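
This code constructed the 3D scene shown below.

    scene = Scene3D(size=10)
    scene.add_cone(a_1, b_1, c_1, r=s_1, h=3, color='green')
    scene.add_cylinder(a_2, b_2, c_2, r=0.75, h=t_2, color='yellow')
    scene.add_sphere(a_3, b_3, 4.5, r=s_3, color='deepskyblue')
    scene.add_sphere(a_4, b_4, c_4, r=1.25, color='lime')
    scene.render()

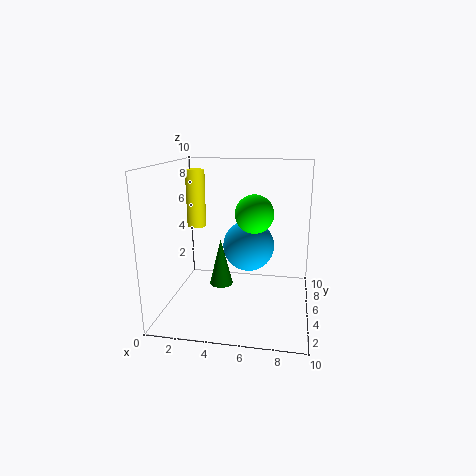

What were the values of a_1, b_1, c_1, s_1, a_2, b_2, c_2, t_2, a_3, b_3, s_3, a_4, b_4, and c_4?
a_1 = 4.25, b_1 = 3, c_1 = 2.5, s_1 = 0.75, a_2 = 1, b_2 = 8.25, c_2 = 4.75, t_2 = 4.5, a_3 = 5.75, b_3 = 5, s_3 = 1.75, a_4 = 6.25, b_4 = 4, c_4 = 7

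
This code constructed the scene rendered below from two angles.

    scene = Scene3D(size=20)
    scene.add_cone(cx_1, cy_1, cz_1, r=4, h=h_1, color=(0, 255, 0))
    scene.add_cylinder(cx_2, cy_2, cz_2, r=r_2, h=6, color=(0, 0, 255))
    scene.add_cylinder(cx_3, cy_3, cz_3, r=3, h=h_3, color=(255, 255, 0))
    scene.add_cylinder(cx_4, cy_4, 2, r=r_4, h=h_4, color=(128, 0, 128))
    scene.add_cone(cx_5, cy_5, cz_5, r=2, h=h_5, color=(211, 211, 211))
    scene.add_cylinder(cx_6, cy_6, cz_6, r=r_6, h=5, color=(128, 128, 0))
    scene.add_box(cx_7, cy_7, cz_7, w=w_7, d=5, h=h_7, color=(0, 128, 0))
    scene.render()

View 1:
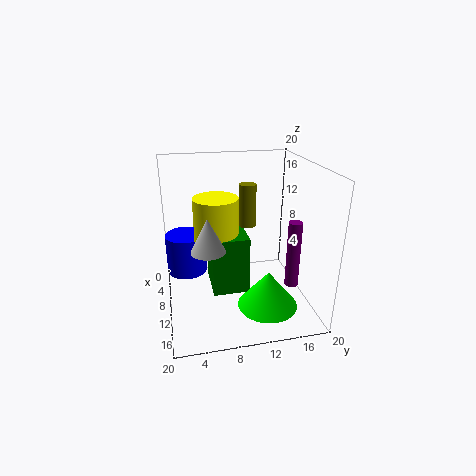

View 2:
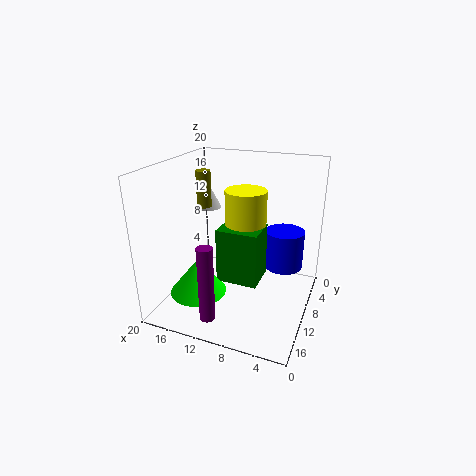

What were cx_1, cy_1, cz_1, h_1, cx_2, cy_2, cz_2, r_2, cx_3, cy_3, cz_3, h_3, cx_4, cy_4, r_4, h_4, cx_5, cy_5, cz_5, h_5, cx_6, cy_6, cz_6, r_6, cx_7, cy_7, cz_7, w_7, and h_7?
cx_1 = 15
cy_1 = 13
cz_1 = 2
h_1 = 5
cx_2 = 5
cy_2 = 3
cz_2 = 3
r_2 = 3
cx_3 = 10
cy_3 = 7
cz_3 = 9
h_3 = 7
cx_4 = 11
cy_4 = 18
r_4 = 1
h_4 = 10
cx_5 = 17
cy_5 = 5
cz_5 = 12
h_5 = 4
cx_6 = 15
cy_6 = 10
cz_6 = 14
r_6 = 1
cx_7 = 7
cy_7 = 6
cz_7 = 3
w_7 = 6
h_7 = 8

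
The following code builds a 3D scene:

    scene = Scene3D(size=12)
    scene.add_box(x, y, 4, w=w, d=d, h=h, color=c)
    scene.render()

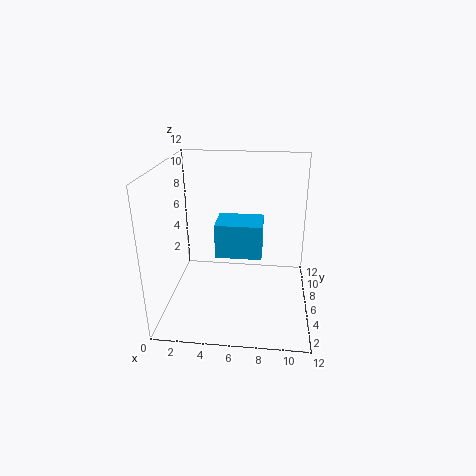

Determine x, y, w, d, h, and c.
x = 4; y = 6; w = 4; d = 3; h = 3; c = 'deepskyblue'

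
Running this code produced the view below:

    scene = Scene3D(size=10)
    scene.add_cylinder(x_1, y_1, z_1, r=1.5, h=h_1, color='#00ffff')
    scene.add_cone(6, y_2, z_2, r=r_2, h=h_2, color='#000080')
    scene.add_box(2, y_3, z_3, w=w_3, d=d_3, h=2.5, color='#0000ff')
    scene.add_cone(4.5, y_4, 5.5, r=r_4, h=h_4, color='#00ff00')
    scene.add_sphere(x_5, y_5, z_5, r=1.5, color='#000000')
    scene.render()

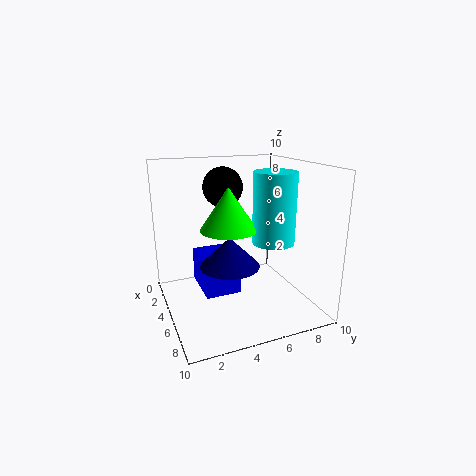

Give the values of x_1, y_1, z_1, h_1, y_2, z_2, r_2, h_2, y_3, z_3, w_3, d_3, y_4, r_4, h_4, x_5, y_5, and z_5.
x_1 = 5.5; y_1 = 7.5; z_1 = 4.5; h_1 = 5; y_2 = 4; z_2 = 3.5; r_2 = 2; h_2 = 2; y_3 = 2.5; z_3 = 1; w_3 = 3.5; d_3 = 2.5; y_4 = 4.5; r_4 = 2; h_4 = 3; x_5 = 2; y_5 = 5; z_5 = 8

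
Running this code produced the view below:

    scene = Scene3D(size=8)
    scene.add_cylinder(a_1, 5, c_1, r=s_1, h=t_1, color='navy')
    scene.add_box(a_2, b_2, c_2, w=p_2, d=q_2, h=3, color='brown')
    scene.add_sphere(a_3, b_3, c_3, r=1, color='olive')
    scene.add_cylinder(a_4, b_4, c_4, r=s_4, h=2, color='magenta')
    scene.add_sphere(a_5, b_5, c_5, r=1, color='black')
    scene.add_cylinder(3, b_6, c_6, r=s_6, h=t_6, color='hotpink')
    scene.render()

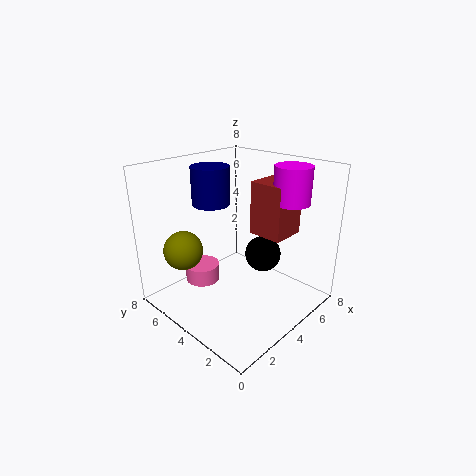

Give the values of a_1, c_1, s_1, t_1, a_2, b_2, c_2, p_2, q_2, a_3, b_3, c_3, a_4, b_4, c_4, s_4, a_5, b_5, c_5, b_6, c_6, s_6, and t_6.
a_1 = 3, c_1 = 6, s_1 = 1, t_1 = 2, a_2 = 5, b_2 = 2, c_2 = 4, p_2 = 2, q_2 = 2, a_3 = 1, b_3 = 5, c_3 = 4, a_4 = 6, b_4 = 2, c_4 = 6, s_4 = 1, a_5 = 5, b_5 = 3, c_5 = 3, b_6 = 6, c_6 = 1, s_6 = 1, t_6 = 1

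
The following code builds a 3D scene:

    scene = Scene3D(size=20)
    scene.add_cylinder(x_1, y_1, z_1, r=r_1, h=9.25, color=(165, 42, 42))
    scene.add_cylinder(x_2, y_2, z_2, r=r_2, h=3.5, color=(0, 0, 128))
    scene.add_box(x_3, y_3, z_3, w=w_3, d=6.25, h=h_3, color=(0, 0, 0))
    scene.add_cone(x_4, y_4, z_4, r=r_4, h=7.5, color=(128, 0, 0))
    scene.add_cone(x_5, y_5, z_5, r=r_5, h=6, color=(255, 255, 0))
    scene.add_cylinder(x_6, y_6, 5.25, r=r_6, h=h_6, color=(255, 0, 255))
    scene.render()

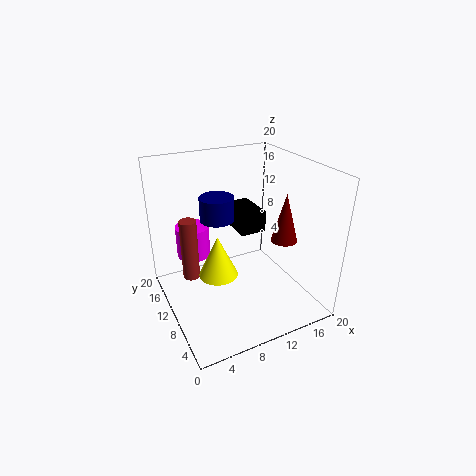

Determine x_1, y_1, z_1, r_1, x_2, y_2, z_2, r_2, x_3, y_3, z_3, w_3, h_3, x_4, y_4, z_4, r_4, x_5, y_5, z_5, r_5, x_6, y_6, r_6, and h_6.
x_1 = 4.25
y_1 = 14.25
z_1 = 2.75
r_1 = 1.25
x_2 = 8.75
y_2 = 14.25
z_2 = 11.25
r_2 = 2.5
x_3 = 12
y_3 = 12.5
z_3 = 8.5
w_3 = 4
h_3 = 3.25
x_4 = 18
y_4 = 10.25
z_4 = 7.5
r_4 = 2
x_5 = 7
y_5 = 10.25
z_5 = 4.75
r_5 = 2.75
x_6 = 5.5
y_6 = 16.25
r_6 = 2.5
h_6 = 4.75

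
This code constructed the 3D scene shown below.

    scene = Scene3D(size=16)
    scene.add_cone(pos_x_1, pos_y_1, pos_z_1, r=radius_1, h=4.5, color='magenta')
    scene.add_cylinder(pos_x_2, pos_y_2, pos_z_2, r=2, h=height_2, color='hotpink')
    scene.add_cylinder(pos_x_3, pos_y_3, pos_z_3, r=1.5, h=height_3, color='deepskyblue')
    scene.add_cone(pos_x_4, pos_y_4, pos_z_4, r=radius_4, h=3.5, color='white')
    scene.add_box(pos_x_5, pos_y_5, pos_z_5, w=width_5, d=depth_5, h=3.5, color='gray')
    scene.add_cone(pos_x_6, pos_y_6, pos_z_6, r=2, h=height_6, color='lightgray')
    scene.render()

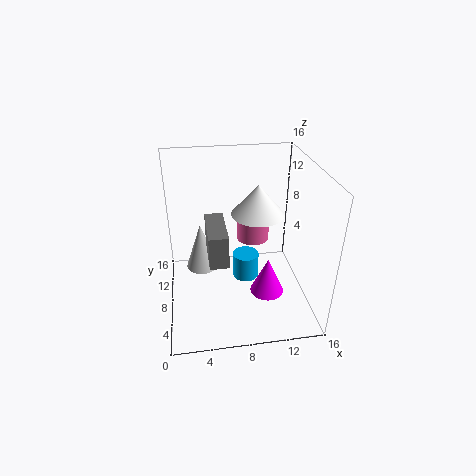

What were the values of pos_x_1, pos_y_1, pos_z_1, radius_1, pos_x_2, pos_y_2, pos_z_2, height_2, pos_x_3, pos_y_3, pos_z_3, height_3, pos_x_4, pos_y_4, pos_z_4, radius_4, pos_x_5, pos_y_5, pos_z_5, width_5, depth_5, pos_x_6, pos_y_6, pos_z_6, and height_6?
pos_x_1 = 11.5
pos_y_1 = 7.5
pos_z_1 = 0.5
radius_1 = 2
pos_x_2 = 10.5
pos_y_2 = 12
pos_z_2 = 5.5
height_2 = 4
pos_x_3 = 9
pos_y_3 = 8.5
pos_z_3 = 2.5
height_3 = 3
pos_x_4 = 10.5
pos_y_4 = 9.5
pos_z_4 = 10
radius_4 = 3
pos_x_5 = 4.5
pos_y_5 = 4
pos_z_5 = 7
width_5 = 2
depth_5 = 5.5
pos_x_6 = 4
pos_y_6 = 12.5
pos_z_6 = 1.5
height_6 = 6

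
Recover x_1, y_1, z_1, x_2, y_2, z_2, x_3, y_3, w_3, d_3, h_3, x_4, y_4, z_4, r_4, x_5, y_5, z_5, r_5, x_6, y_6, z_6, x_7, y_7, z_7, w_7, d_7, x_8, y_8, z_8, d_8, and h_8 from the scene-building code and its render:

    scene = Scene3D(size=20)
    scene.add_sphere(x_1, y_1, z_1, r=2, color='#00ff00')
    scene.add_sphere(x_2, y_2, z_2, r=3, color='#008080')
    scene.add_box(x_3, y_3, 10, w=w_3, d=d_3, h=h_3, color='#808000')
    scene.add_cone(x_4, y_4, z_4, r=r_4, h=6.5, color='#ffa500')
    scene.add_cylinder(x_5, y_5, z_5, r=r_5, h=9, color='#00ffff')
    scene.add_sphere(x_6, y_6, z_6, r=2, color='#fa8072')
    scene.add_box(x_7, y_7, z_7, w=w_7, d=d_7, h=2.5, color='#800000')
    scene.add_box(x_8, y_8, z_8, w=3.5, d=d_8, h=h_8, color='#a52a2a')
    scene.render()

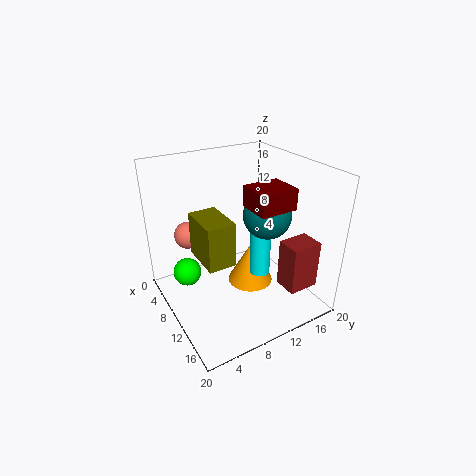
x_1 = 6.5, y_1 = 3.5, z_1 = 4.5, x_2 = 14.5, y_2 = 11.5, z_2 = 15, x_3 = 10, y_3 = 3, w_3 = 5.5, d_3 = 3.5, h_3 = 5.5, x_4 = 8, y_4 = 13.5, z_4 = 0.5, r_4 = 3.5, x_5 = 10.5, y_5 = 13.5, z_5 = 3.5, r_5 = 1.5, x_6 = 4, y_6 = 5, z_6 = 9, x_7 = 14.5, y_7 = 8, z_7 = 17, w_7 = 4, d_7 = 4.5, x_8 = 13, y_8 = 15, z_8 = 2.5, d_8 = 4.5, h_8 = 7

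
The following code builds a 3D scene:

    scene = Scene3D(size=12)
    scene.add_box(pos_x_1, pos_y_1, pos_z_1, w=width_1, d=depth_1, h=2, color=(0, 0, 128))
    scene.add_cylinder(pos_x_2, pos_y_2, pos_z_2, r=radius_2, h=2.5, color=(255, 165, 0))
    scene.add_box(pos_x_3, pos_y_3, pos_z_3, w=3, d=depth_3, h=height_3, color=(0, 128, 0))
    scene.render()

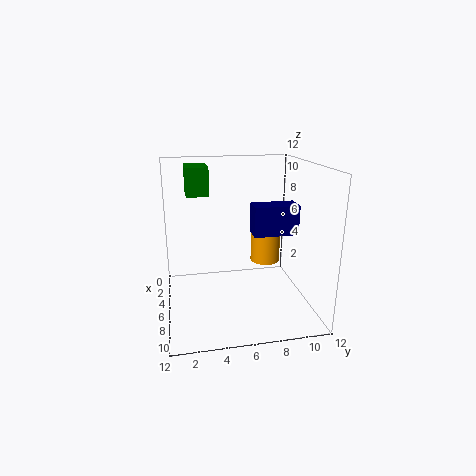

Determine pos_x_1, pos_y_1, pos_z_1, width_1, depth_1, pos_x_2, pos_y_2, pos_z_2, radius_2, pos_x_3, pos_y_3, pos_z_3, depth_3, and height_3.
pos_x_1 = 10, pos_y_1 = 6, pos_z_1 = 8, width_1 = 1.5, depth_1 = 3, pos_x_2 = 10.5, pos_y_2 = 7, pos_z_2 = 6, radius_2 = 1, pos_x_3 = 0.5, pos_y_3 = 2, pos_z_3 = 9, depth_3 = 2, height_3 = 2.5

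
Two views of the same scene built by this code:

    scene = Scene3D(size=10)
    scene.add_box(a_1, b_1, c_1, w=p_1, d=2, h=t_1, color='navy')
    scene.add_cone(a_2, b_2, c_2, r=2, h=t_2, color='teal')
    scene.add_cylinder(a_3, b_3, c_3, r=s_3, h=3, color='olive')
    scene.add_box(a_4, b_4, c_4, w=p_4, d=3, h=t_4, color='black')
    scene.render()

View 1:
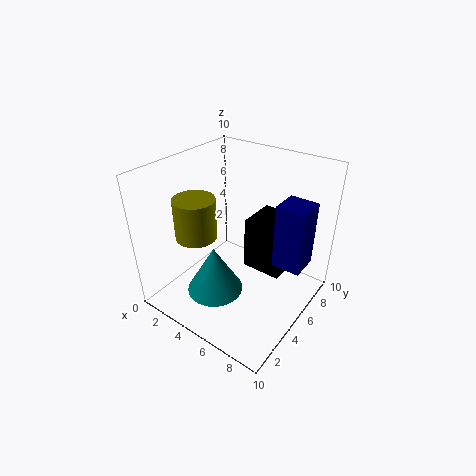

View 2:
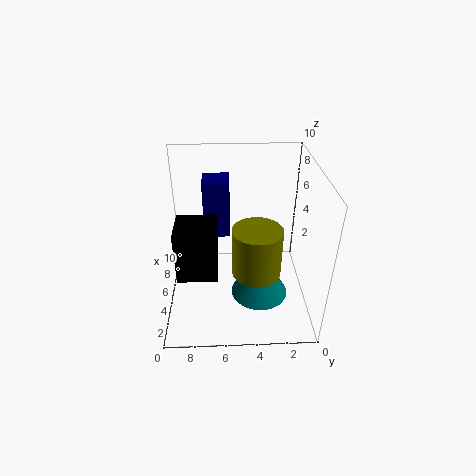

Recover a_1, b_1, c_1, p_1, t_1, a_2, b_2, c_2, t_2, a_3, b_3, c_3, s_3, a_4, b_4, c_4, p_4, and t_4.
a_1 = 7.5; b_1 = 5.5; c_1 = 3.5; p_1 = 2; t_1 = 4.5; a_2 = 4; b_2 = 3.5; c_2 = 1; t_2 = 3.5; a_3 = 2; b_3 = 4; c_3 = 4.5; s_3 = 1.5; a_4 = 4.5; b_4 = 6.5; c_4 = 1.5; p_4 = 3; t_4 = 4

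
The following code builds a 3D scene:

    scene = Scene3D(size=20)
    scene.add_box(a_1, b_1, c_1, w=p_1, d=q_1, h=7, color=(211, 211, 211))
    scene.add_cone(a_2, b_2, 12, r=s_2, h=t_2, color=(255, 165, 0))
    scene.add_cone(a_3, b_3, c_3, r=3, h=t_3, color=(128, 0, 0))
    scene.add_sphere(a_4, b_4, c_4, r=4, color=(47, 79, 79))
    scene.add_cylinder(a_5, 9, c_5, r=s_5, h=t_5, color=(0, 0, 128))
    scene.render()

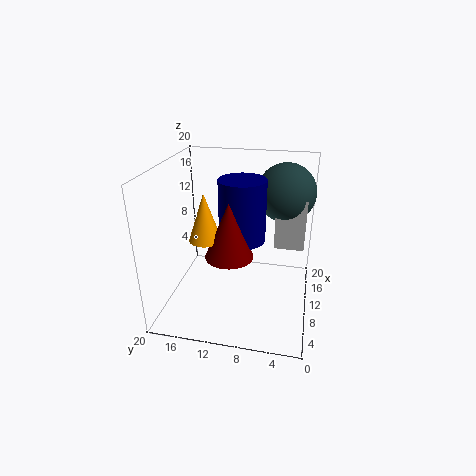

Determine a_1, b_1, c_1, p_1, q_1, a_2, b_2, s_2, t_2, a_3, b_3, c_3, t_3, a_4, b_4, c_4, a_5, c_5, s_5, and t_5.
a_1 = 10, b_1 = 1, c_1 = 9, p_1 = 7, q_1 = 4, a_2 = 5, b_2 = 13, s_2 = 2, t_2 = 6, a_3 = 5, b_3 = 10, c_3 = 10, t_3 = 7, a_4 = 13, b_4 = 4, c_4 = 16, a_5 = 8, c_5 = 11, s_5 = 3, t_5 = 8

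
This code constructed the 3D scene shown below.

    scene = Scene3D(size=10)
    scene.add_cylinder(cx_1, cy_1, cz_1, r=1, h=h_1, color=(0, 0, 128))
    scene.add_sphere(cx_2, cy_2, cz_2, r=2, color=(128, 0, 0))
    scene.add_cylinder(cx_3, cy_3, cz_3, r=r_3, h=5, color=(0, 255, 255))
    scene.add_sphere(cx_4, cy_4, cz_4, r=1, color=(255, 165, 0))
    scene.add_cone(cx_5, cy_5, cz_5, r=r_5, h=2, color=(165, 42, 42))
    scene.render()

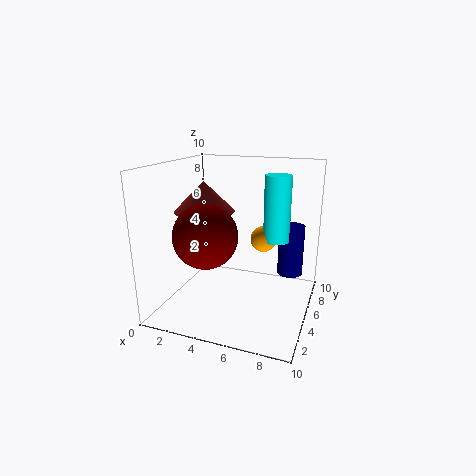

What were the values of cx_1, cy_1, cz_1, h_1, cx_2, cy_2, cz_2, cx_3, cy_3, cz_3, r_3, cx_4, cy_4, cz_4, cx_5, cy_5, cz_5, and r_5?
cx_1 = 8
cy_1 = 9
cz_1 = 1
h_1 = 4
cx_2 = 4
cy_2 = 2
cz_2 = 6
cx_3 = 7
cy_3 = 8
cz_3 = 4
r_3 = 1
cx_4 = 6
cy_4 = 8
cz_4 = 4
cx_5 = 3
cy_5 = 4
cz_5 = 7
r_5 = 2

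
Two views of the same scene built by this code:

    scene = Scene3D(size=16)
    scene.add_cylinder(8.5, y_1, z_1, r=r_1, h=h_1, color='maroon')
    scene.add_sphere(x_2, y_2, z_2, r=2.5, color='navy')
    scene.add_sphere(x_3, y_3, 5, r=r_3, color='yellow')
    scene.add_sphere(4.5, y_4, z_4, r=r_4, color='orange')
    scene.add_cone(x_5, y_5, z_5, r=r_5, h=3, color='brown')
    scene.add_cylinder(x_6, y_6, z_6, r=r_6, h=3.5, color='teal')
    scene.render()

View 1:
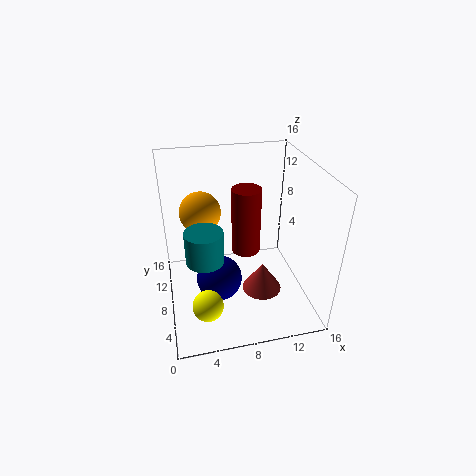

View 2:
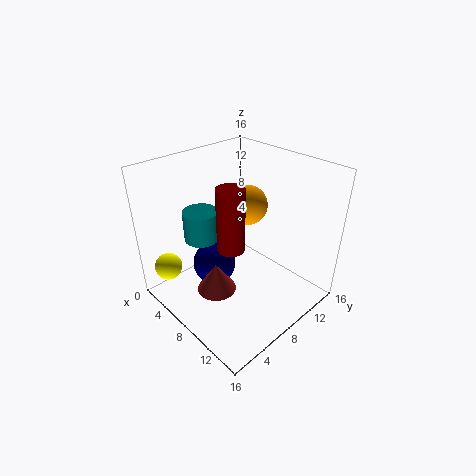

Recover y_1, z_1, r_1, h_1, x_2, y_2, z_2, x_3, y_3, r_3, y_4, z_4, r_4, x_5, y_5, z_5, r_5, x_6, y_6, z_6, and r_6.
y_1 = 6.5, z_1 = 7.5, r_1 = 1.5, h_1 = 7, x_2 = 5.5, y_2 = 6.5, z_2 = 4, x_3 = 3.5, y_3 = 1.5, r_3 = 1.5, y_4 = 13, z_4 = 9, r_4 = 2.5, x_5 = 9.5, y_5 = 3.5, z_5 = 4.5, r_5 = 2, x_6 = 4, y_6 = 6, z_6 = 7, r_6 = 2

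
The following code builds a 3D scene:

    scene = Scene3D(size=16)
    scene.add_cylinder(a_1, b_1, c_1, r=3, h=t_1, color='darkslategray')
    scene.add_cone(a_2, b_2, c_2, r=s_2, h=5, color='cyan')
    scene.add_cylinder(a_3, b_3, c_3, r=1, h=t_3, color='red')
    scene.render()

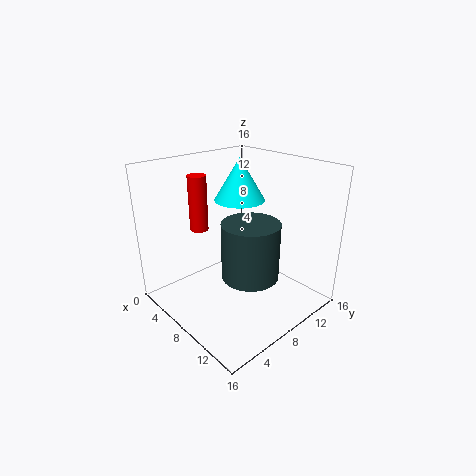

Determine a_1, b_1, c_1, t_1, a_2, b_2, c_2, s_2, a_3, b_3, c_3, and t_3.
a_1 = 11
b_1 = 7
c_1 = 5
t_1 = 6
a_2 = 5
b_2 = 11
c_2 = 11
s_2 = 3
a_3 = 5
b_3 = 5
c_3 = 9
t_3 = 6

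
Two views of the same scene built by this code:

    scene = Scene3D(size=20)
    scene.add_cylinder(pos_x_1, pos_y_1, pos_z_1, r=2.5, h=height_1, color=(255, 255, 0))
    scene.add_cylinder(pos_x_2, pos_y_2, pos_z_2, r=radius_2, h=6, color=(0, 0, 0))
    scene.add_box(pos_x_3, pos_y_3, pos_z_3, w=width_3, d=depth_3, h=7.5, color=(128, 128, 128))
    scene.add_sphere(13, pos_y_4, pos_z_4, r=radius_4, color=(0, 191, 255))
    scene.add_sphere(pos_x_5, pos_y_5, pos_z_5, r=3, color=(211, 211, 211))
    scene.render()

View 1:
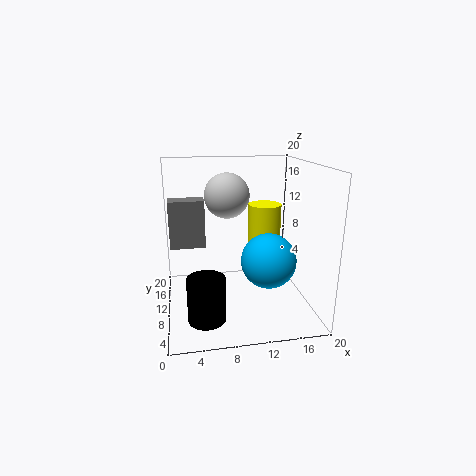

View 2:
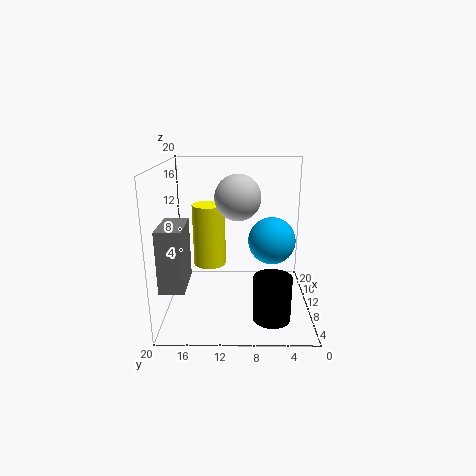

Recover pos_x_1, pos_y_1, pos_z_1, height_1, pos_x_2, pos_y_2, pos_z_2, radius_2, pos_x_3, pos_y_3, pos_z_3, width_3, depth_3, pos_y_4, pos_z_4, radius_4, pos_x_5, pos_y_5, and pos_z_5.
pos_x_1 = 15; pos_y_1 = 14.5; pos_z_1 = 4; height_1 = 9.5; pos_x_2 = 5; pos_y_2 = 5.5; pos_z_2 = 0.5; radius_2 = 2.5; pos_x_3 = 0.5; pos_y_3 = 16; pos_z_3 = 6.5; width_3 = 5.5; depth_3 = 3; pos_y_4 = 5; pos_z_4 = 8.5; radius_4 = 3.5; pos_x_5 = 8.5; pos_y_5 = 10; pos_z_5 = 16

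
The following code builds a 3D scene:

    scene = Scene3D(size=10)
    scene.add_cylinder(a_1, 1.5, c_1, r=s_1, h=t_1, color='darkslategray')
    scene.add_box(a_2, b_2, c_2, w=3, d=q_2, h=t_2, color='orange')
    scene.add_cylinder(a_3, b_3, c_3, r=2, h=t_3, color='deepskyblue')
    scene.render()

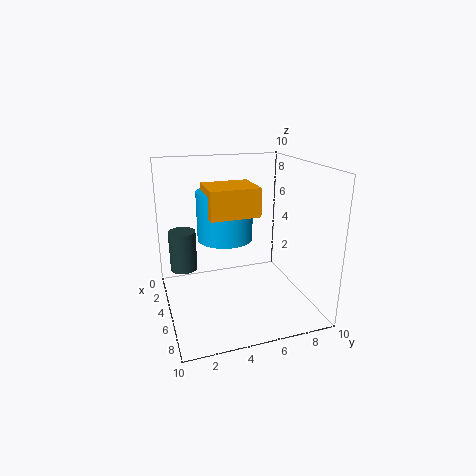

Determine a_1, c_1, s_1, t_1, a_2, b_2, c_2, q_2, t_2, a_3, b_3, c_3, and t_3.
a_1 = 2.5
c_1 = 2
s_1 = 1
t_1 = 3
a_2 = 2.5
b_2 = 3
c_2 = 6.5
q_2 = 3.5
t_2 = 2
a_3 = 3.5
b_3 = 4.5
c_3 = 4.5
t_3 = 3.5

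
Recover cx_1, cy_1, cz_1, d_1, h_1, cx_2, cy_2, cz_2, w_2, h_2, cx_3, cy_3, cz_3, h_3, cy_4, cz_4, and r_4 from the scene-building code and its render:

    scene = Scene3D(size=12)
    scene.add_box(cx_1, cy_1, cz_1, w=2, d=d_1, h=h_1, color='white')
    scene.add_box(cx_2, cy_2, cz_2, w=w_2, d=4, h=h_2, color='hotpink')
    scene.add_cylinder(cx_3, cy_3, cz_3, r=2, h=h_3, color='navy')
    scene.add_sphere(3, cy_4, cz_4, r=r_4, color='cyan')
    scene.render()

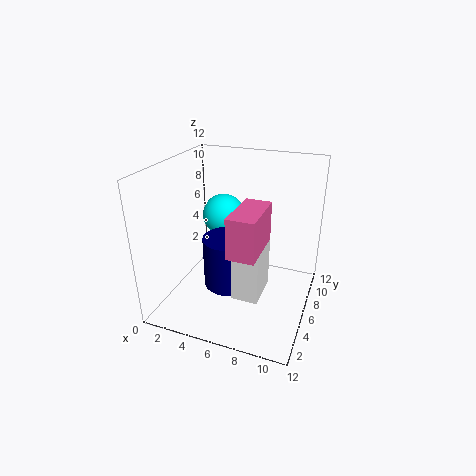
cx_1 = 7, cy_1 = 2, cz_1 = 3, d_1 = 3, h_1 = 4, cx_2 = 7, cy_2 = 1, cz_2 = 7, w_2 = 2, h_2 = 3, cx_3 = 6, cy_3 = 4, cz_3 = 3, h_3 = 4, cy_4 = 10, cz_4 = 6, r_4 = 2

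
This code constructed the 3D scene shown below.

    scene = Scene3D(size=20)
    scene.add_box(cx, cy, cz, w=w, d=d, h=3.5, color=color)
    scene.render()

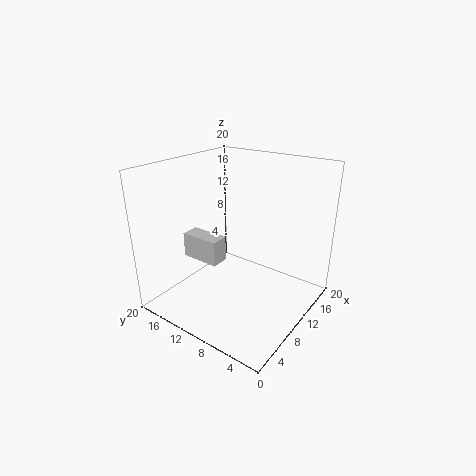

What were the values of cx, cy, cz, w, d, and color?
cx = 6, cy = 11, cz = 7, w = 2.5, d = 5.5, color = 'lightgray'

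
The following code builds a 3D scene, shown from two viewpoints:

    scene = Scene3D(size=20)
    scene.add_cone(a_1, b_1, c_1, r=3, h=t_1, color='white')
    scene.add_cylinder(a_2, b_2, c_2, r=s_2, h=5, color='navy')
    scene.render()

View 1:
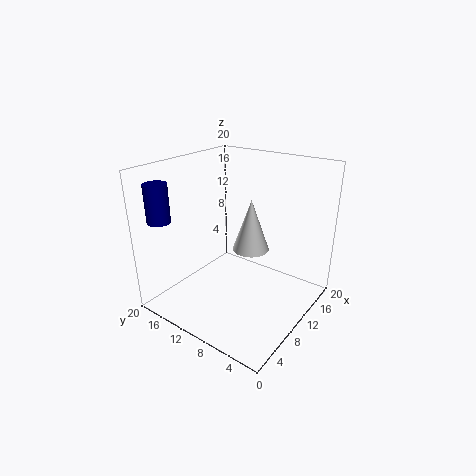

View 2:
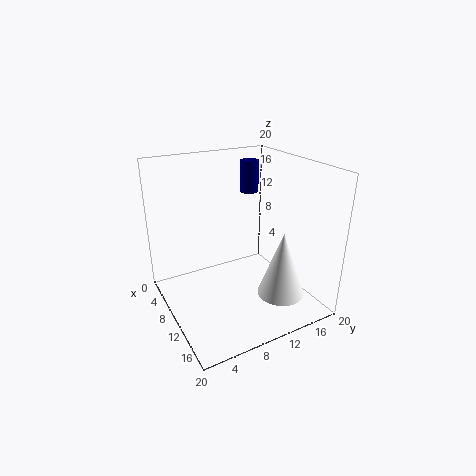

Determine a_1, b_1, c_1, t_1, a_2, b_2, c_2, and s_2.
a_1 = 17; b_1 = 12.5; c_1 = 4.5; t_1 = 8.5; a_2 = 2; b_2 = 16.5; c_2 = 13.5; s_2 = 1.5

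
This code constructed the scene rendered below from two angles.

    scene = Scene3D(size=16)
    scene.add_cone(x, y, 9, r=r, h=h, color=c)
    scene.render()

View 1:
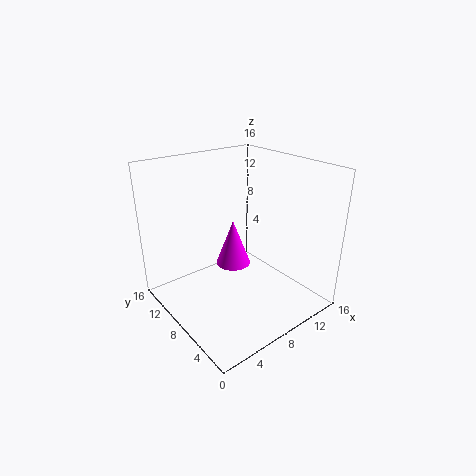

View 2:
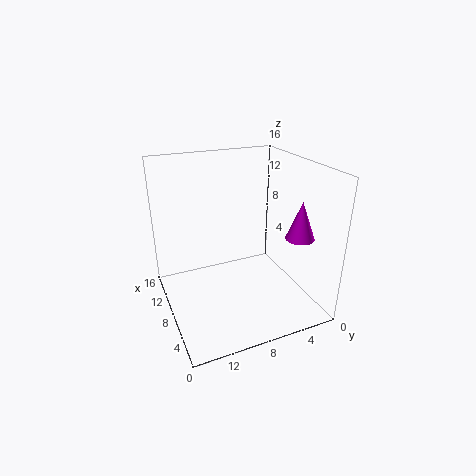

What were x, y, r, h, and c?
x = 3.5, y = 3, r = 1.5, h = 4, c = 'magenta'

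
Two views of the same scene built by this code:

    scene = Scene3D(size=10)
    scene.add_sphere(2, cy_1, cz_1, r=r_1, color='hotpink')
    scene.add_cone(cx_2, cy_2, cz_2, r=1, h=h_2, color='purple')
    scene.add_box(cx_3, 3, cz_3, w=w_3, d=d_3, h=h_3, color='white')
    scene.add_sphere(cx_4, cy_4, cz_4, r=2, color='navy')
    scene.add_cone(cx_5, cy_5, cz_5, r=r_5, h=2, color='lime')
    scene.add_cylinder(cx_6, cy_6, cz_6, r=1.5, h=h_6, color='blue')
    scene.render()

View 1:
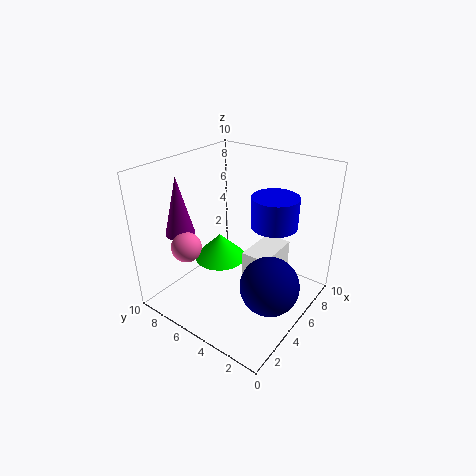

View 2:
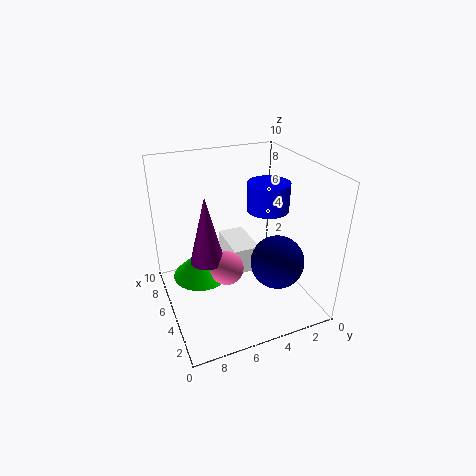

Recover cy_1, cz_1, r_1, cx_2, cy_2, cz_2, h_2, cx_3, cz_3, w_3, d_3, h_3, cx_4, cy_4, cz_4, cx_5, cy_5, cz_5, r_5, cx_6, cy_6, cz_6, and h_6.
cy_1 = 7, cz_1 = 5, r_1 = 1, cx_2 = 2.5, cy_2 = 8, cz_2 = 5.5, h_2 = 4, cx_3 = 5.5, cz_3 = 1.5, w_3 = 3.5, d_3 = 2, h_3 = 2, cx_4 = 4.5, cy_4 = 2, cz_4 = 2.5, cx_5 = 6, cy_5 = 7.5, cz_5 = 2, r_5 = 2, cx_6 = 5.5, cy_6 = 2.5, cz_6 = 6.5, h_6 = 2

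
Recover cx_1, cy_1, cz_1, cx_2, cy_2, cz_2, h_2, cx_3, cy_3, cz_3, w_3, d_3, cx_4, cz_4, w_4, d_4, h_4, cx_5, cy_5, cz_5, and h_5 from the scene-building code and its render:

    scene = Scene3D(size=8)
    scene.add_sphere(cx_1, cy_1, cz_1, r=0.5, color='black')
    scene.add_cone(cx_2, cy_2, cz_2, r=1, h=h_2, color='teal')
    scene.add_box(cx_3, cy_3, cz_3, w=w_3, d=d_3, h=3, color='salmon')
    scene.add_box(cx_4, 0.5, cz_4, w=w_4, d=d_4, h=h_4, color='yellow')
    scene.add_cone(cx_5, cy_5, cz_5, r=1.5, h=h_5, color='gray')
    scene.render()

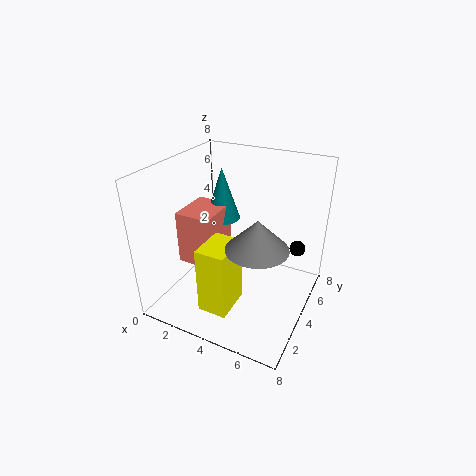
cx_1 = 6.5
cy_1 = 7.5
cz_1 = 2
cx_2 = 2.5
cy_2 = 5
cz_2 = 4.5
h_2 = 3
cx_3 = 1
cy_3 = 2.5
cz_3 = 2.5
w_3 = 2
d_3 = 2.5
cx_4 = 3.5
cz_4 = 1.5
w_4 = 1.5
d_4 = 2
h_4 = 3.5
cx_5 = 6
cy_5 = 2
cz_5 = 5
h_5 = 1.5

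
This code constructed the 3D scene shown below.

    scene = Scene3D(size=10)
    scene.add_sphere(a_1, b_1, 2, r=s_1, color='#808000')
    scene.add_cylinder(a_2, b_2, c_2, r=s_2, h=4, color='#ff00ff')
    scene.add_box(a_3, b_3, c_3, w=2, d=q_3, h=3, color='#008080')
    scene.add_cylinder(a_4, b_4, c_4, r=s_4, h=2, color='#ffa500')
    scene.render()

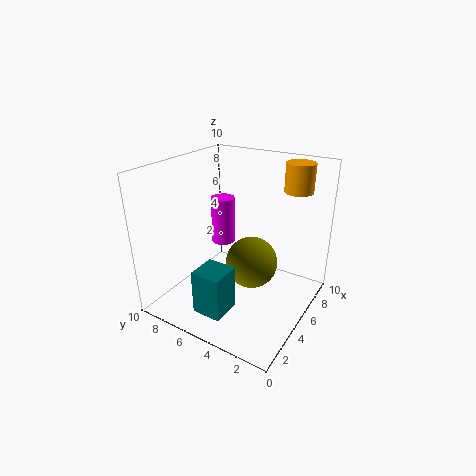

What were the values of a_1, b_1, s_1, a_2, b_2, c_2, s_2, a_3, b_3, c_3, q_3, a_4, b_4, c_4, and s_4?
a_1 = 7; b_1 = 5; s_1 = 2; a_2 = 9; b_2 = 9; c_2 = 2; s_2 = 1; a_3 = 1; b_3 = 4; c_3 = 1; q_3 = 2; a_4 = 8; b_4 = 2; c_4 = 8; s_4 = 1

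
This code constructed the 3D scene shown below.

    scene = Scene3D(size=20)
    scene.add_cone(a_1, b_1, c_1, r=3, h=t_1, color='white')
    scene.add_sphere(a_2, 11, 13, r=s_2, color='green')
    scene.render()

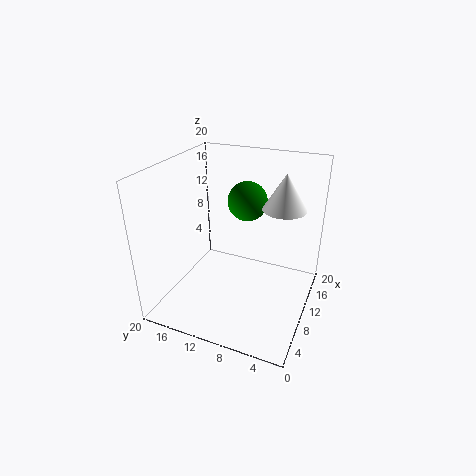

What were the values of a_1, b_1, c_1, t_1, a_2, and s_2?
a_1 = 13
b_1 = 4.5
c_1 = 14
t_1 = 5
a_2 = 16
s_2 = 3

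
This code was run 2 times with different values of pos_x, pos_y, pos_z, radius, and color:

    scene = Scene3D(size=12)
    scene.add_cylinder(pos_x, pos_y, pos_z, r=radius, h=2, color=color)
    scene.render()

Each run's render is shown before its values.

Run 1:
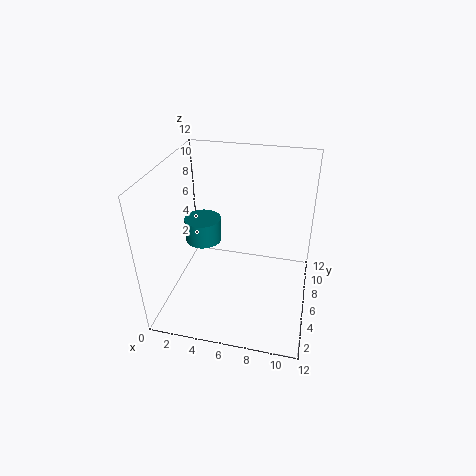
pos_x = 3; pos_y = 6; pos_z = 5.5; radius = 1.5; color = 'teal'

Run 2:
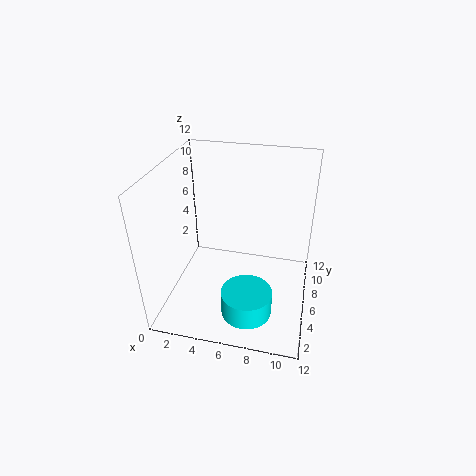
pos_x = 7.5; pos_y = 2.5; pos_z = 1.5; radius = 2; color = 'cyan'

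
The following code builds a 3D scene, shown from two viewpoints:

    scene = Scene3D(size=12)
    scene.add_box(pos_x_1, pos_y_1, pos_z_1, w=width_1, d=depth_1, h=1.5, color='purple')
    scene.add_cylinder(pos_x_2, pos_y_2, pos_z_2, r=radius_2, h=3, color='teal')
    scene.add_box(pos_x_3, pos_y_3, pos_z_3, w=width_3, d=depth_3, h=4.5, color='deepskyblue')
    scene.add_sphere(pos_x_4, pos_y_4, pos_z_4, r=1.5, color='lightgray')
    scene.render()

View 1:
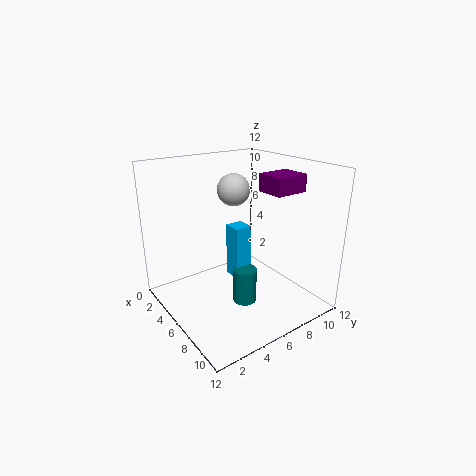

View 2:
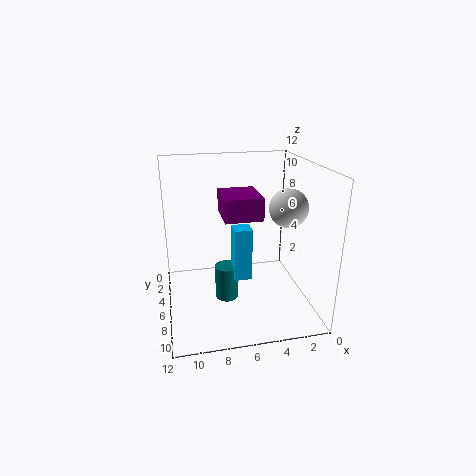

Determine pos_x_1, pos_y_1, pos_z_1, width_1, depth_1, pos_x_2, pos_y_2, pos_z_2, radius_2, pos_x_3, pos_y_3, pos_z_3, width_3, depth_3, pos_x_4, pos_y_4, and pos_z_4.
pos_x_1 = 5.5, pos_y_1 = 8.5, pos_z_1 = 9.5, width_1 = 2.5, depth_1 = 3, pos_x_2 = 7, pos_y_2 = 6, pos_z_2 = 0.5, radius_2 = 1, pos_x_3 = 5, pos_y_3 = 5.5, pos_z_3 = 2.5, width_3 = 1.5, depth_3 = 1.5, pos_x_4 = 2.5, pos_y_4 = 8, pos_z_4 = 9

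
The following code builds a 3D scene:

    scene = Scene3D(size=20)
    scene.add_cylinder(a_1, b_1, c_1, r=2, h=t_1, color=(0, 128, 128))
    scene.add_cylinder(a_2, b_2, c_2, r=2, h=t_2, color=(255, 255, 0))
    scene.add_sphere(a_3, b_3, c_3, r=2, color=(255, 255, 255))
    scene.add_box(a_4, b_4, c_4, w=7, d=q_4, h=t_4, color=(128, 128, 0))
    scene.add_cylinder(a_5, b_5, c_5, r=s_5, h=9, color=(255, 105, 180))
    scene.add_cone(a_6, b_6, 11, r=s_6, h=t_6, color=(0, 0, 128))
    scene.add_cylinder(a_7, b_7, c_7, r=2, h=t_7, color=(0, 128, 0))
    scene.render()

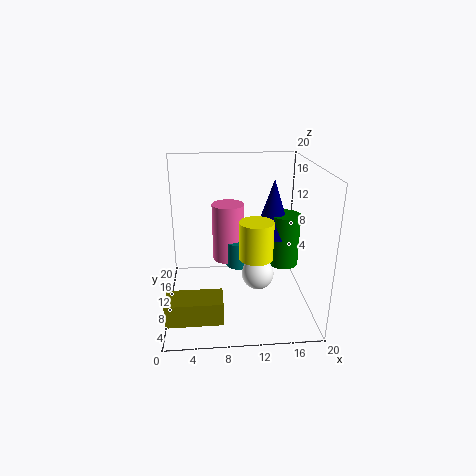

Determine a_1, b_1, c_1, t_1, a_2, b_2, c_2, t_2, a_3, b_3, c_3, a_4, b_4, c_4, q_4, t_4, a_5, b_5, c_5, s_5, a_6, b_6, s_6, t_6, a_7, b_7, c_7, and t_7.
a_1 = 10.5, b_1 = 14.5, c_1 = 3.5, t_1 = 4, a_2 = 11.5, b_2 = 3, c_2 = 10.5, t_2 = 4.5, a_3 = 12, b_3 = 4.5, c_3 = 7.5, a_4 = 0.5, b_4 = 1, c_4 = 2.5, q_4 = 3.5, t_4 = 3, a_5 = 9, b_5 = 16, c_5 = 4, s_5 = 2.5, a_6 = 14.5, b_6 = 8.5, s_6 = 2.5, t_6 = 7.5, a_7 = 16, b_7 = 8, c_7 = 7, t_7 = 7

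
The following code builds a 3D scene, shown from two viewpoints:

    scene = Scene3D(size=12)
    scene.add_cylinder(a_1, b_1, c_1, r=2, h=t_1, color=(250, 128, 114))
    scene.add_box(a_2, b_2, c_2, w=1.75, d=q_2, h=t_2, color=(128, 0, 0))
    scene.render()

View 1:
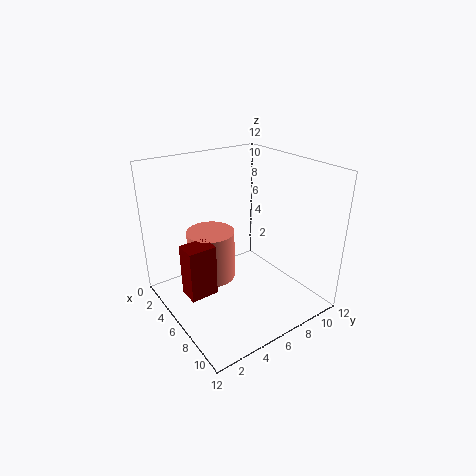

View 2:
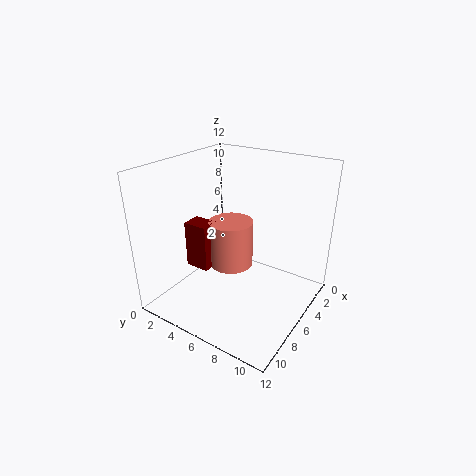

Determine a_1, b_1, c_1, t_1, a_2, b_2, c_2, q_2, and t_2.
a_1 = 4.5, b_1 = 4.25, c_1 = 2.25, t_1 = 4.25, a_2 = 5.25, b_2 = 1, c_2 = 2.25, q_2 = 2.25, t_2 = 4.25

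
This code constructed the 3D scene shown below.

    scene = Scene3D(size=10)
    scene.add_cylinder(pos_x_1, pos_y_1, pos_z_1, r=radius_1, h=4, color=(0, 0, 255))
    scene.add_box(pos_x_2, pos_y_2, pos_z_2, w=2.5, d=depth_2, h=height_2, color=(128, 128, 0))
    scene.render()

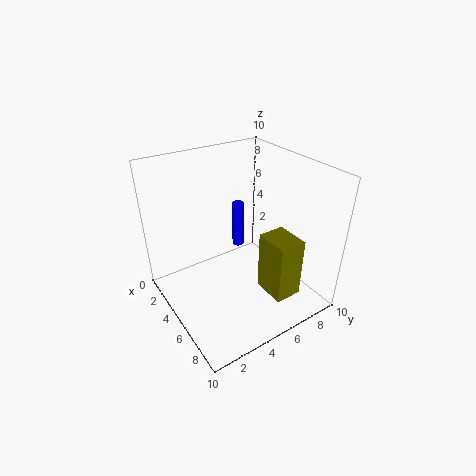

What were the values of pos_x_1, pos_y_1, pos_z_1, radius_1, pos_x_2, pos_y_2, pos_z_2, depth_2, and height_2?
pos_x_1 = 0.5, pos_y_1 = 8, pos_z_1 = 1, radius_1 = 0.5, pos_x_2 = 5.5, pos_y_2 = 6.5, pos_z_2 = 0.5, depth_2 = 2, height_2 = 4.5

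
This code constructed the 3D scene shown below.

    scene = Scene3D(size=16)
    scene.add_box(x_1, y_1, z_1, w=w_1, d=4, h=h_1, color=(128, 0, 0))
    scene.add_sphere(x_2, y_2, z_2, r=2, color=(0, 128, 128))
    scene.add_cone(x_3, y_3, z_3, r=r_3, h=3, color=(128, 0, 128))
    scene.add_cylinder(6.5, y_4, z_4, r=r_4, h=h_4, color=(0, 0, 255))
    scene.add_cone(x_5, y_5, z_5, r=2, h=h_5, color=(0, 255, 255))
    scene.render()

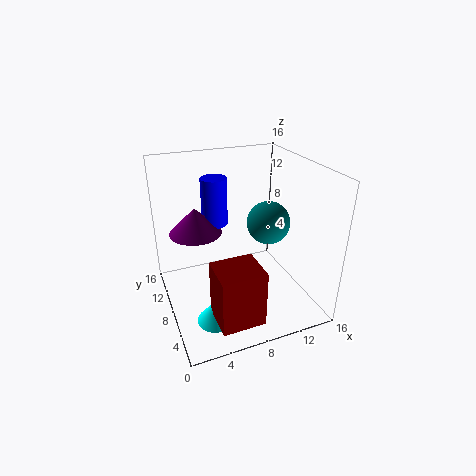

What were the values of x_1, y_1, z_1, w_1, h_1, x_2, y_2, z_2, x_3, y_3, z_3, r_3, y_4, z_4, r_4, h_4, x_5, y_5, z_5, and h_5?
x_1 = 3.5, y_1 = 0.5, z_1 = 2, w_1 = 4.5, h_1 = 6, x_2 = 9, y_2 = 3, z_2 = 12, x_3 = 4, y_3 = 11, z_3 = 8, r_3 = 3, y_4 = 11.5, z_4 = 8.5, r_4 = 1.5, h_4 = 5.5, x_5 = 4, y_5 = 4.5, z_5 = 0.5, h_5 = 2.5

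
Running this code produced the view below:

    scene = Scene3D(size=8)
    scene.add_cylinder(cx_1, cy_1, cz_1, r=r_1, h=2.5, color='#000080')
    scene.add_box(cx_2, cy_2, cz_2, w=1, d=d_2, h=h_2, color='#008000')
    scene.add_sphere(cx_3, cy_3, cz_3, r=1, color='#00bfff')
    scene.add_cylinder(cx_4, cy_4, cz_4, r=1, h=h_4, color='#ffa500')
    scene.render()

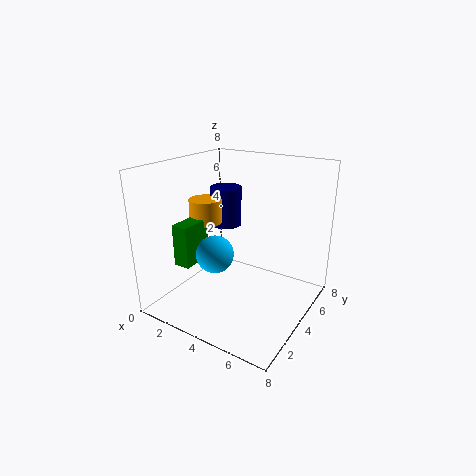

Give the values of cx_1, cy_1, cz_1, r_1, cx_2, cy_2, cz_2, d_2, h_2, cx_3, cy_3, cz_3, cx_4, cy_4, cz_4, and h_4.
cx_1 = 1.5; cy_1 = 6.5; cz_1 = 3.5; r_1 = 1; cx_2 = 0.5; cy_2 = 2.5; cz_2 = 2; d_2 = 2; h_2 = 2.5; cx_3 = 3.5; cy_3 = 2.5; cz_3 = 3.5; cx_4 = 1; cy_4 = 5; cz_4 = 4; h_4 = 1.5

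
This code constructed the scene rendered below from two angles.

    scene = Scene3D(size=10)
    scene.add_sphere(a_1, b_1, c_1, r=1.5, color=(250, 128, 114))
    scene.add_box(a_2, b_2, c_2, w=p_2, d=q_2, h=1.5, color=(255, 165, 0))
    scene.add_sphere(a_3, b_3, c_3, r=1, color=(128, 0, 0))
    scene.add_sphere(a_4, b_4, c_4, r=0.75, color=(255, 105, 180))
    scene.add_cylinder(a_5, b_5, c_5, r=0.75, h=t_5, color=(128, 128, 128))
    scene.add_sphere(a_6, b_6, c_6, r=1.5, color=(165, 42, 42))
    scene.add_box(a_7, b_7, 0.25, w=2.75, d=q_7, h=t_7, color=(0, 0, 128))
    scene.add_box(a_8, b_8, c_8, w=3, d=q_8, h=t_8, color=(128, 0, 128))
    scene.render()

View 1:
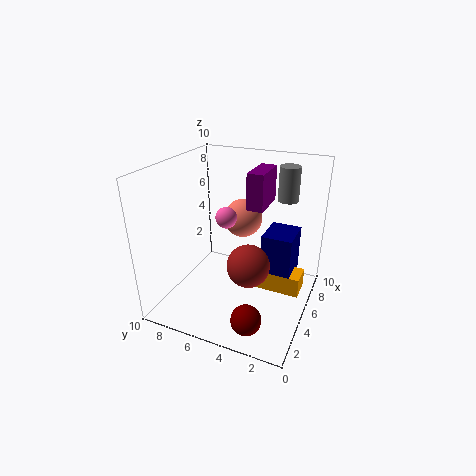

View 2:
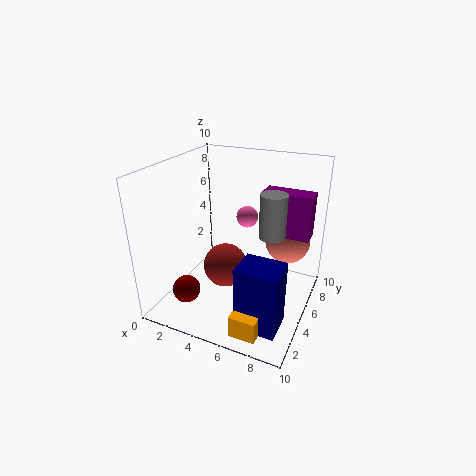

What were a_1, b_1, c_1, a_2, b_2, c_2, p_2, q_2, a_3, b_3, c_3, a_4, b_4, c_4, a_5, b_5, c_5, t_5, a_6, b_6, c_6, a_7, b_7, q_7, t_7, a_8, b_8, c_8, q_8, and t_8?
a_1 = 8.25, b_1 = 6, c_1 = 5, a_2 = 6.25, b_2 = 0.75, c_2 = 0.25, p_2 = 1.75, q_2 = 3.25, a_3 = 1.75, b_3 = 3, c_3 = 1, a_4 = 5.25, b_4 = 6, c_4 = 6.25, a_5 = 8.25, b_5 = 2.5, c_5 = 7, t_5 = 2.5, a_6 = 4.5, b_6 = 4, c_6 = 3.25, a_7 = 6.25, b_7 = 1.5, q_7 = 2.25, t_7 = 4.5, a_8 = 7, b_8 = 4, c_8 = 6.25, q_8 = 1.25, t_8 = 2.75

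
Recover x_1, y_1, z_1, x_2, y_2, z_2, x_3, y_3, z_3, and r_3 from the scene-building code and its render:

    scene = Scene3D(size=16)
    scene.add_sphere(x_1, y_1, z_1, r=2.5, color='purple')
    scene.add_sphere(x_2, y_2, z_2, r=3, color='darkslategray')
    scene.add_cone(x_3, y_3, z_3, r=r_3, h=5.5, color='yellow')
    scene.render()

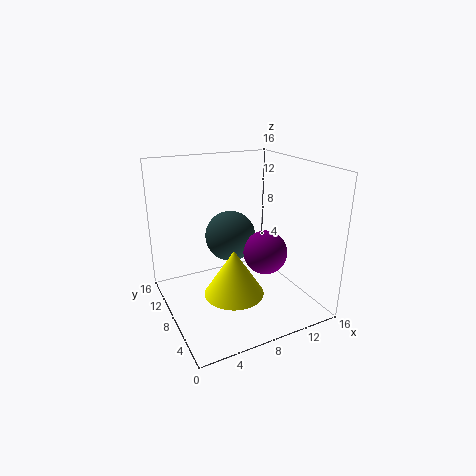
x_1 = 11; y_1 = 7; z_1 = 6; x_2 = 8.5; y_2 = 11; z_2 = 7; x_3 = 7.5; y_3 = 8; z_3 = 1; r_3 = 3.5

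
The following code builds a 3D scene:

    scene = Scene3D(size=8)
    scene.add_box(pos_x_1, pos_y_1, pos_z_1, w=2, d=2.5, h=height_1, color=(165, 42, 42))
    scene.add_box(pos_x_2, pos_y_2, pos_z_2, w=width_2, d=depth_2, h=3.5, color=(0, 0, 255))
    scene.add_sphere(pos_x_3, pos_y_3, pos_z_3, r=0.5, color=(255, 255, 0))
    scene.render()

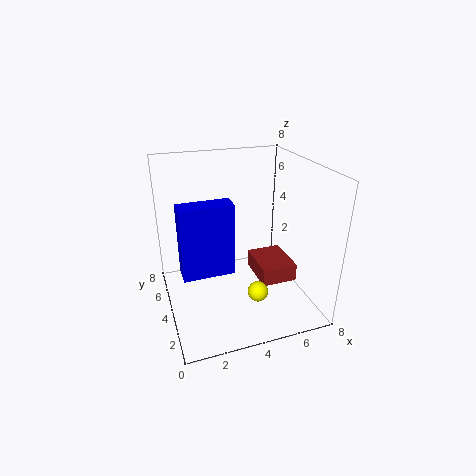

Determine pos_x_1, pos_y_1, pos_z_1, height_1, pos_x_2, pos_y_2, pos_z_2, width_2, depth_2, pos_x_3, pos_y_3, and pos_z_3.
pos_x_1 = 5
pos_y_1 = 2.5
pos_z_1 = 1.5
height_1 = 1
pos_x_2 = 0.5
pos_y_2 = 1.5
pos_z_2 = 3.5
width_2 = 2.5
depth_2 = 1
pos_x_3 = 4
pos_y_3 = 1
pos_z_3 = 2.5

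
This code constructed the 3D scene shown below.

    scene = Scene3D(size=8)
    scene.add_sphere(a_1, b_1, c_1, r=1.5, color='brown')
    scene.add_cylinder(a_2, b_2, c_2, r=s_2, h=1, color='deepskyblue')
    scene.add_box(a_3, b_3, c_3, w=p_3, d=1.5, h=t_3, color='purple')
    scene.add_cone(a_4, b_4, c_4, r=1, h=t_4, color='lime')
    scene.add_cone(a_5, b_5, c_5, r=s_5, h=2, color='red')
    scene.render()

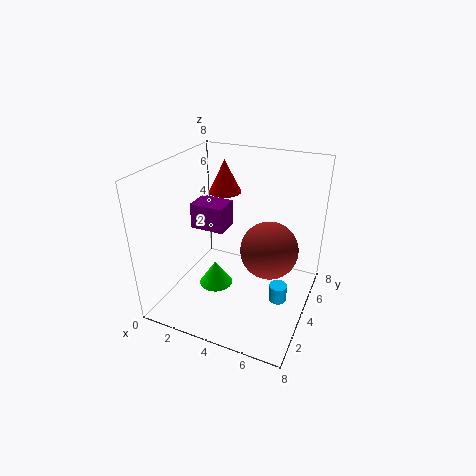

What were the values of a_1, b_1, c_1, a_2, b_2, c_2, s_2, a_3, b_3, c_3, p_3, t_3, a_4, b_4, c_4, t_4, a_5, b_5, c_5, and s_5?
a_1 = 6, b_1 = 3.5, c_1 = 4, a_2 = 6.5, b_2 = 4, c_2 = 0.5, s_2 = 0.5, a_3 = 1, b_3 = 4, c_3 = 4, p_3 = 2, t_3 = 1.5, a_4 = 2.5, b_4 = 4, c_4 = 0.5, t_4 = 1.5, a_5 = 2, b_5 = 6.5, c_5 = 5.5, s_5 = 1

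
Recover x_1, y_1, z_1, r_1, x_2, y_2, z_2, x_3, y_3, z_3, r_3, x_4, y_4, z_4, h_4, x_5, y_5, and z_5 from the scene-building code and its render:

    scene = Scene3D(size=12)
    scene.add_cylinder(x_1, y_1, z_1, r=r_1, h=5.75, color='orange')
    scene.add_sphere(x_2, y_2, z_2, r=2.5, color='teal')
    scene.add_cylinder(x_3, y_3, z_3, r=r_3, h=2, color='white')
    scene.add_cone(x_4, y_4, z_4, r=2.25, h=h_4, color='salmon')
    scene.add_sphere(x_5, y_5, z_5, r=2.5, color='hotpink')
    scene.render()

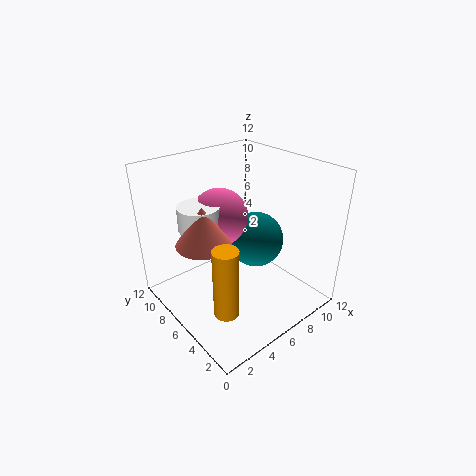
x_1 = 2.75
y_1 = 3.5
z_1 = 1.5
r_1 = 1
x_2 = 8.75
y_2 = 6.75
z_2 = 4.5
x_3 = 3.75
y_3 = 8.25
z_3 = 6.75
r_3 = 1.75
x_4 = 3.25
y_4 = 7
z_4 = 6
h_4 = 3.25
x_5 = 6
y_5 = 8.5
z_5 = 7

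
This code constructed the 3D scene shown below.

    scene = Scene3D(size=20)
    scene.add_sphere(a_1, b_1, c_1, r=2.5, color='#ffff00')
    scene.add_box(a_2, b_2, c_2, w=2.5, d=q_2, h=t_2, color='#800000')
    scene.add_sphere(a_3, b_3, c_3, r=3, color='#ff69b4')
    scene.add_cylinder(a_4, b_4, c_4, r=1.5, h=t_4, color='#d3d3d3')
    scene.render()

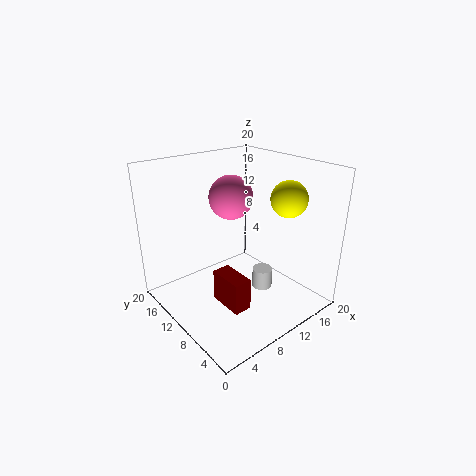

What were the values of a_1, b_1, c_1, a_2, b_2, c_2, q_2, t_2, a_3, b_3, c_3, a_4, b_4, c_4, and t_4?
a_1 = 15.5, b_1 = 6, c_1 = 15.5, a_2 = 6, b_2 = 5.5, c_2 = 1.5, q_2 = 5, t_2 = 4.5, a_3 = 10, b_3 = 11.5, c_3 = 15.5, a_4 = 14, b_4 = 9, c_4 = 1, t_4 = 3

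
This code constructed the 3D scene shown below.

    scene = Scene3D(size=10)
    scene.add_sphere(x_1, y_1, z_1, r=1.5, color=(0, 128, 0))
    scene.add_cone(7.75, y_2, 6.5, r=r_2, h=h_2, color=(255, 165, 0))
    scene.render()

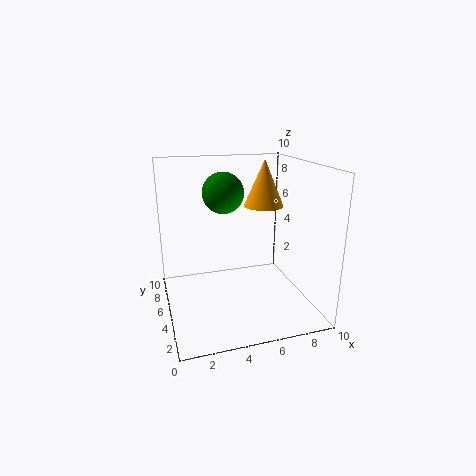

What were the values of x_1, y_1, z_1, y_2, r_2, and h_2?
x_1 = 4.5; y_1 = 7; z_1 = 7.75; y_2 = 7.25; r_2 = 1.5; h_2 = 3.5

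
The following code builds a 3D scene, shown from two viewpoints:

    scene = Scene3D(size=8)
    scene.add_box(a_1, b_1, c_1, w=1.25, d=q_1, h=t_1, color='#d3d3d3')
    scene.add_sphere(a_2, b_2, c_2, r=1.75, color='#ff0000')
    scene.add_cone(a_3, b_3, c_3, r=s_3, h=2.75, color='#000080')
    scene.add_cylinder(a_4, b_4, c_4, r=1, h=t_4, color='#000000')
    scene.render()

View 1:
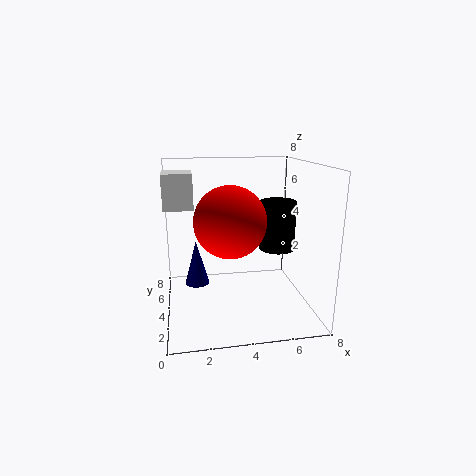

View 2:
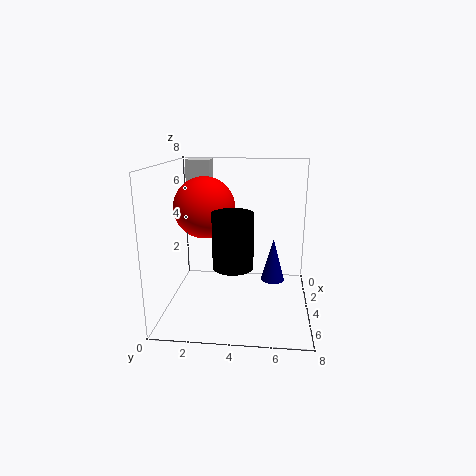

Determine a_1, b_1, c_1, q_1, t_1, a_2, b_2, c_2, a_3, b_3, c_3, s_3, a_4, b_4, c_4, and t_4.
a_1 = 0.25
b_1 = 0.5
c_1 = 6.5
q_1 = 1.5
t_1 = 1.5
a_2 = 3.25
b_2 = 2
c_2 = 5.5
a_3 = 1.75
b_3 = 6
c_3 = 0.5
s_3 = 0.75
a_4 = 6.25
b_4 = 4
c_4 = 3.25
t_4 = 2.75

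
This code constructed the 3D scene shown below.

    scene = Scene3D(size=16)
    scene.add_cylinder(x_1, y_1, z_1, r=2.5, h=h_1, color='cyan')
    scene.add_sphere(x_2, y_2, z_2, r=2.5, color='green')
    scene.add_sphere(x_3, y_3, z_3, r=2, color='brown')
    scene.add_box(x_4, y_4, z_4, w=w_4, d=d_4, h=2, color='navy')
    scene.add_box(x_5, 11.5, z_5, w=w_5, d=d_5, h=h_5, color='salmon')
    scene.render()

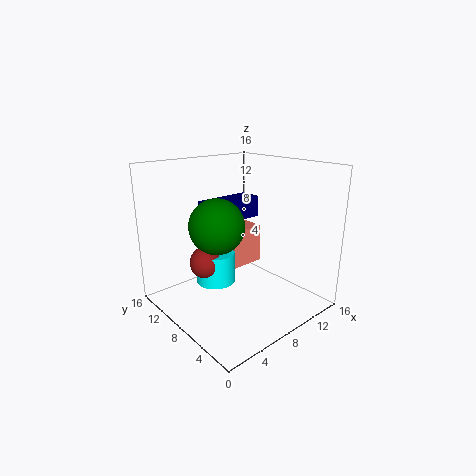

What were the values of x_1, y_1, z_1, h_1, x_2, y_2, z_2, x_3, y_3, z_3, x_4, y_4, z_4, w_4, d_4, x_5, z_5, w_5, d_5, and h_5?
x_1 = 8.5, y_1 = 13, z_1 = 0.5, h_1 = 4, x_2 = 2.5, y_2 = 4.5, z_2 = 11.5, x_3 = 7, y_3 = 13, z_3 = 3.5, x_4 = 2, y_4 = 4.5, z_4 = 11.5, w_4 = 5.5, d_4 = 2, x_5 = 10.5, z_5 = 2, w_5 = 4.5, d_5 = 3, h_5 = 5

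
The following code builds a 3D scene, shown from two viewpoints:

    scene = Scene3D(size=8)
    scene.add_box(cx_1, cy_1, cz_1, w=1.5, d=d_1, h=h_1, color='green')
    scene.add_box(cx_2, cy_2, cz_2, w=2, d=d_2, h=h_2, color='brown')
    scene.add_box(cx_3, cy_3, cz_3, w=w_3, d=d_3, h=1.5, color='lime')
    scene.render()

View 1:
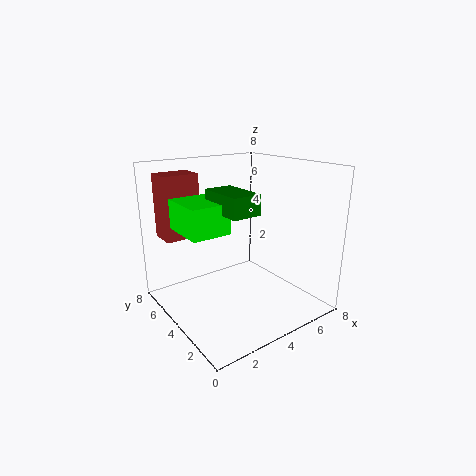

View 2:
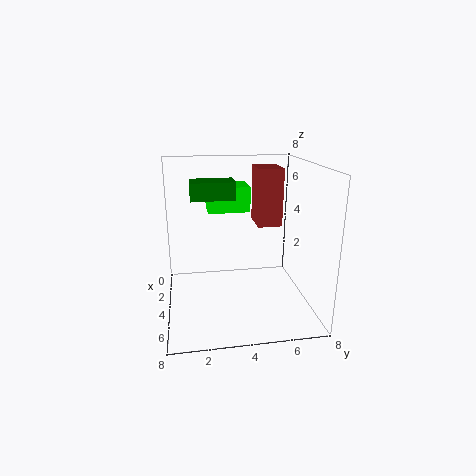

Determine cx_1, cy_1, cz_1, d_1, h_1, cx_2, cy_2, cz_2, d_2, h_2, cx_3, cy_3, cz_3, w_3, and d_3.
cx_1 = 2, cy_1 = 1.5, cz_1 = 6, d_1 = 2.5, h_1 = 1, cx_2 = 0.5, cy_2 = 5.5, cz_2 = 4, d_2 = 1.5, h_2 = 3.5, cx_3 = 0.5, cy_3 = 2.5, cz_3 = 5, w_3 = 2, d_3 = 2.5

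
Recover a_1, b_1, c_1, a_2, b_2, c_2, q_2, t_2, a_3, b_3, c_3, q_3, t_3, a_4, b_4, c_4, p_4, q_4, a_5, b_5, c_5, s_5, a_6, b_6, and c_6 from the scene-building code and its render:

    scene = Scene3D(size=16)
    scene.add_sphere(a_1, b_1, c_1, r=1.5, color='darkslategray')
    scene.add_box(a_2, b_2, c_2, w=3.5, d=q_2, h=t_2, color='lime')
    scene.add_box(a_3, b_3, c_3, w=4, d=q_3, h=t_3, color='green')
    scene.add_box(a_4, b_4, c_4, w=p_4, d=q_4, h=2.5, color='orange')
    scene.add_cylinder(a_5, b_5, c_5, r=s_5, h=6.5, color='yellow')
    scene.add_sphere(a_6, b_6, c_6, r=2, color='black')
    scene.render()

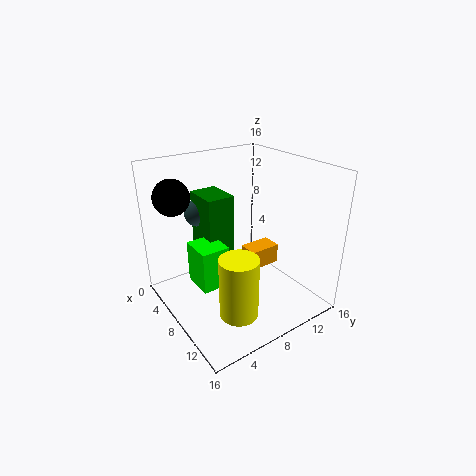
a_1 = 4.5; b_1 = 5; c_1 = 10.5; a_2 = 6.5; b_2 = 2.5; c_2 = 4; q_2 = 3; t_2 = 4.5; a_3 = 4; b_3 = 4.5; c_3 = 6; q_3 = 3; t_3 = 7; a_4 = 4.5; b_4 = 11; c_4 = 2; p_4 = 2.5; q_4 = 4; a_5 = 12.5; b_5 = 5; c_5 = 2; s_5 = 2; a_6 = 3.5; b_6 = 2.5; c_6 = 12.5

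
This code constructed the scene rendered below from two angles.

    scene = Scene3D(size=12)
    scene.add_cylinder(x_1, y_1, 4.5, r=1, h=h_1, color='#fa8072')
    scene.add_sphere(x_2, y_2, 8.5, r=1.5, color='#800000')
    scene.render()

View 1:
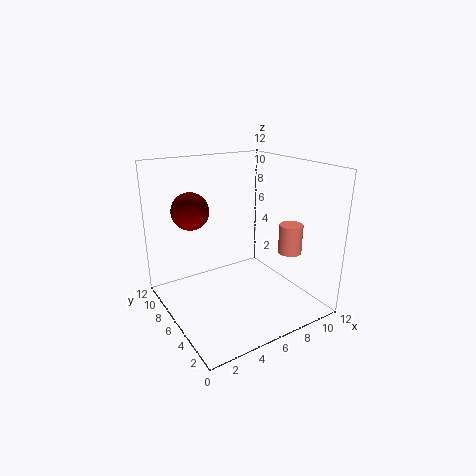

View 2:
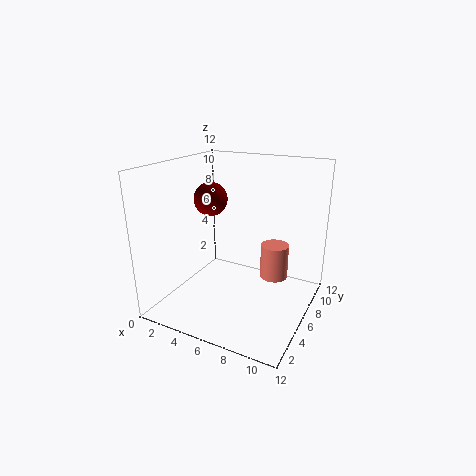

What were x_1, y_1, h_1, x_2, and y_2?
x_1 = 10, y_1 = 4, h_1 = 2.5, x_2 = 2.5, y_2 = 7.5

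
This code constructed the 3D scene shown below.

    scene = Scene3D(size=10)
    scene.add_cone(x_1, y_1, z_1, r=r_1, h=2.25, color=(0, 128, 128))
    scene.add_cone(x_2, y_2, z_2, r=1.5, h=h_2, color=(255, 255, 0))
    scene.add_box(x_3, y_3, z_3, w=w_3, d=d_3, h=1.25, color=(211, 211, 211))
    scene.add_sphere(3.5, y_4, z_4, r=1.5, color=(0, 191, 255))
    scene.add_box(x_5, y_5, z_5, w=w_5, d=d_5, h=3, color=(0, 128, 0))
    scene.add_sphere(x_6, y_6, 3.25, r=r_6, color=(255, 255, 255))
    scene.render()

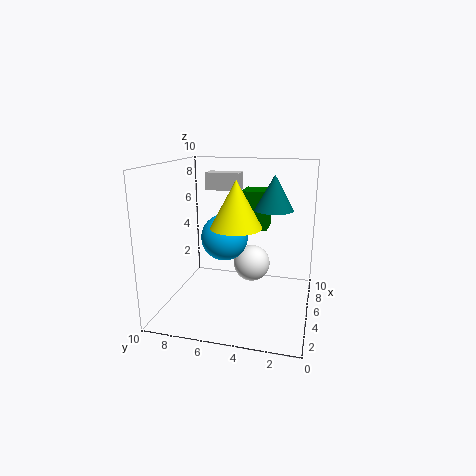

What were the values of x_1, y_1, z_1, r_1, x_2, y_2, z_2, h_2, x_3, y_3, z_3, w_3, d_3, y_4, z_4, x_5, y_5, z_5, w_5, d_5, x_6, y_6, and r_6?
x_1 = 4.5; y_1 = 2.5; z_1 = 7.25; r_1 = 1.25; x_2 = 1.75; y_2 = 4.25; z_2 = 6.75; h_2 = 2.75; x_3 = 6.25; y_3 = 5.25; z_3 = 8; w_3 = 1.25; d_3 = 2.5; y_4 = 5.5; z_4 = 5.5; x_5 = 7.75; y_5 = 3.5; z_5 = 4.75; w_5 = 2.25; d_5 = 2; x_6 = 5; y_6 = 4; r_6 = 1.25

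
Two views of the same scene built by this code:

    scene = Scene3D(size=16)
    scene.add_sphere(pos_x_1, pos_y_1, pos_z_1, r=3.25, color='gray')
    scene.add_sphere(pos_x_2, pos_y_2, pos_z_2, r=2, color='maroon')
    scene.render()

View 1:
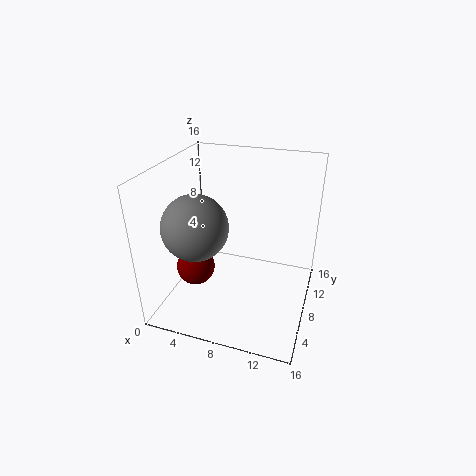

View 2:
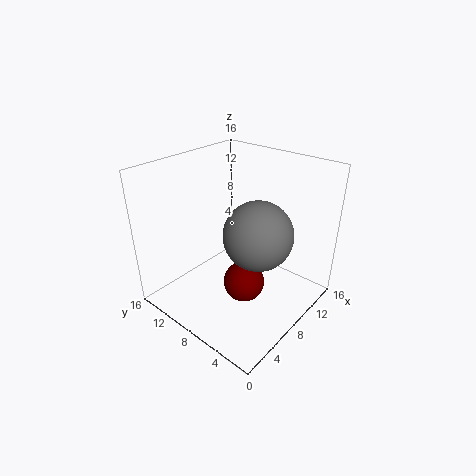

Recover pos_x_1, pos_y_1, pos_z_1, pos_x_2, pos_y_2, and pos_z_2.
pos_x_1 = 5.25
pos_y_1 = 3.25
pos_z_1 = 11.25
pos_x_2 = 4.5
pos_y_2 = 4.25
pos_z_2 = 6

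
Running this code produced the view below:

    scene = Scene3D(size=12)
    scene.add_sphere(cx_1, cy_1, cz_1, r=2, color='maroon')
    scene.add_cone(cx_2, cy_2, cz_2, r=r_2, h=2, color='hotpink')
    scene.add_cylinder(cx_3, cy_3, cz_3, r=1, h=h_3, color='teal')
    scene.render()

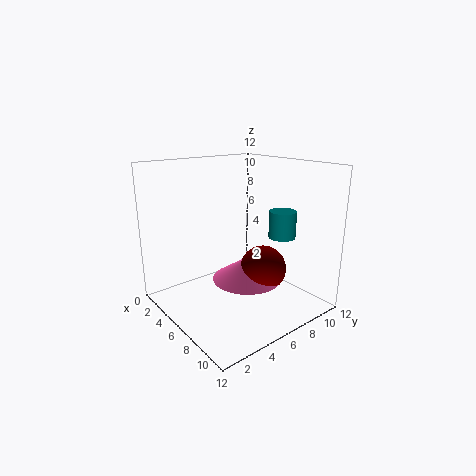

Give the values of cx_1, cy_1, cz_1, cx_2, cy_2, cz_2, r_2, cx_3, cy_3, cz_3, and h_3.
cx_1 = 7, cy_1 = 8, cz_1 = 3, cx_2 = 6, cy_2 = 7, cz_2 = 2, r_2 = 3, cx_3 = 10, cy_3 = 7, cz_3 = 7, h_3 = 2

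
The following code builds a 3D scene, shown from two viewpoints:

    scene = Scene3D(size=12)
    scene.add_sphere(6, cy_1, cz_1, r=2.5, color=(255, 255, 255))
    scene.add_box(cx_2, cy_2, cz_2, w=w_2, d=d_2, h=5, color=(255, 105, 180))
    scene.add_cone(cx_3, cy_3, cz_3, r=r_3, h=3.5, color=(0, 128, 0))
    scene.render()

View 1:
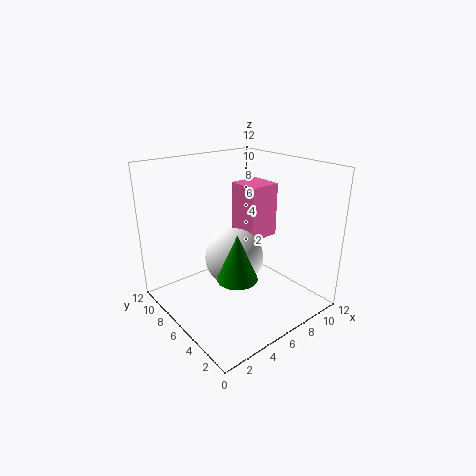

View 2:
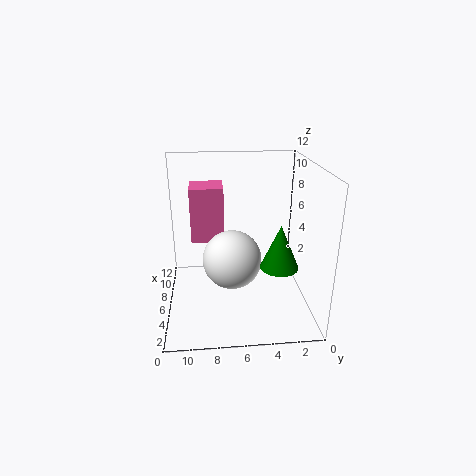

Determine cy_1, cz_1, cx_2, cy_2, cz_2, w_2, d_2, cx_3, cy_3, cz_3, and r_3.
cy_1 = 6.5; cz_1 = 4; cx_2 = 8.5; cy_2 = 7; cz_2 = 4.5; w_2 = 3; d_2 = 3; cx_3 = 3.5; cy_3 = 3; cz_3 = 4.5; r_3 = 1.5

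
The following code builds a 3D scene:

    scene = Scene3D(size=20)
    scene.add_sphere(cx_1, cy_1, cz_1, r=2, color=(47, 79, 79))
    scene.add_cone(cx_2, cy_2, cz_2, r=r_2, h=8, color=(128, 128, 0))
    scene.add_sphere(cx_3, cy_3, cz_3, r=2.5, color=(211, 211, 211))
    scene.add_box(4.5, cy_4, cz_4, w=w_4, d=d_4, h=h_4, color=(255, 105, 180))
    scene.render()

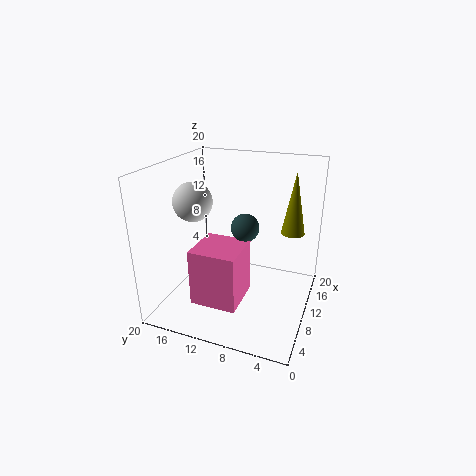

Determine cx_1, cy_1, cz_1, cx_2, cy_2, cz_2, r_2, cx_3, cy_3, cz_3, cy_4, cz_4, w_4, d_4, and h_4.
cx_1 = 11.5; cy_1 = 9.5; cz_1 = 11; cx_2 = 10; cy_2 = 2.5; cz_2 = 12; r_2 = 1.5; cx_3 = 6; cy_3 = 14.5; cz_3 = 16; cy_4 = 8.5; cz_4 = 1.5; w_4 = 6.5; d_4 = 6.5; h_4 = 8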